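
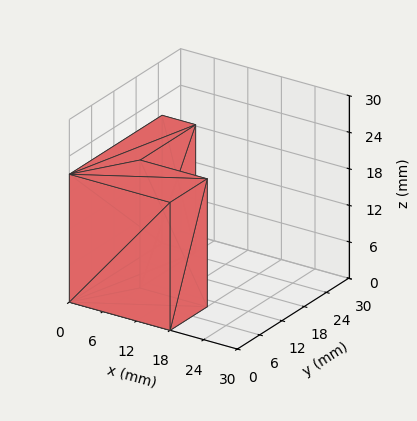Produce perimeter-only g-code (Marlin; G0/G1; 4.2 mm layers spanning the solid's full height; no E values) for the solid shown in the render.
Reading the render: the shape is an L-shaped prism: outer 18 × 25 mm, arm thicknesses ≈ 10 mm (horizontal) and 6 mm (vertical), extruded 21 mm in z (dimensions read to the nearest mm from the axis ticks). For the g-code, the solid's height is divided into equal slices at the stated Δz and each level perimeter traced with G1 moves after a G0 lift.

; perimeter-only toolpath
G21 ; units = mm
G90 ; absolute positioning
G28 ; home
; layer 1
G0 Z4.2
G0 X0.0 Y0.0
G1 X18.0 Y0.0
G1 X18.0 Y10.0
G1 X6.0 Y10.0
G1 X6.0 Y25.0
G1 X0.0 Y25.0
G1 X0.0 Y0.0
; layer 2
G0 Z8.4
G0 X0.0 Y0.0
G1 X18.0 Y0.0
G1 X18.0 Y10.0
G1 X6.0 Y10.0
G1 X6.0 Y25.0
G1 X0.0 Y25.0
G1 X0.0 Y0.0
; layer 3
G0 Z12.6
G0 X0.0 Y0.0
G1 X18.0 Y0.0
G1 X18.0 Y10.0
G1 X6.0 Y10.0
G1 X6.0 Y25.0
G1 X0.0 Y25.0
G1 X0.0 Y0.0
; layer 4
G0 Z16.8
G0 X0.0 Y0.0
G1 X18.0 Y0.0
G1 X18.0 Y10.0
G1 X6.0 Y10.0
G1 X6.0 Y25.0
G1 X0.0 Y25.0
G1 X0.0 Y0.0
; layer 5
G0 Z21.0
G0 X0.0 Y0.0
G1 X18.0 Y0.0
G1 X18.0 Y10.0
G1 X6.0 Y10.0
G1 X6.0 Y25.0
G1 X0.0 Y25.0
G1 X0.0 Y0.0
M2 ; end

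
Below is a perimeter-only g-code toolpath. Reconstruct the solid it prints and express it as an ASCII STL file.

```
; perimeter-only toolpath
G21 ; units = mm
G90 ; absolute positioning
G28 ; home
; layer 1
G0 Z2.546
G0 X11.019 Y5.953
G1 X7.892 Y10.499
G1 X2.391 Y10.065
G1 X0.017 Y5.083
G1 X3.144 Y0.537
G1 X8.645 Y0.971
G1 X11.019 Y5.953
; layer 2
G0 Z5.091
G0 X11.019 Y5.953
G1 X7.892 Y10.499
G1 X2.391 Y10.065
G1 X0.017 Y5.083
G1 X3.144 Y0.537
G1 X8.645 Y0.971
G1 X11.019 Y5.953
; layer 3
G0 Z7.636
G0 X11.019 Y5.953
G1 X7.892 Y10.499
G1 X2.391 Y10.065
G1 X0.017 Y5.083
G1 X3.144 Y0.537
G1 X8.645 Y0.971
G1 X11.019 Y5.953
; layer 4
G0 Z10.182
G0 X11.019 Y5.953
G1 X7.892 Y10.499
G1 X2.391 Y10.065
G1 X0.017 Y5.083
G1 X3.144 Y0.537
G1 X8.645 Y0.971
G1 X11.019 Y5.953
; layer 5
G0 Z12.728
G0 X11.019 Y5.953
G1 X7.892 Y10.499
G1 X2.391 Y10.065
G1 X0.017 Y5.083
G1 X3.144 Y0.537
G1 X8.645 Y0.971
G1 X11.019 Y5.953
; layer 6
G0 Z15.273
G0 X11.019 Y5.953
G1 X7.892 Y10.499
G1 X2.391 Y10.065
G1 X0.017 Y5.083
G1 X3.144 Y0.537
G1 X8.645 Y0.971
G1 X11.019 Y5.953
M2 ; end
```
solid part
  facet normal 0.0000 0.0000 -1.0000
    outer loop
      vertex 2.391 10.065 0.000
      vertex 7.892 10.499 0.000
      vertex 11.019 5.953 0.000
    endloop
  endfacet
  facet normal 0.0000 0.0000 -1.0000
    outer loop
      vertex 0.017 5.083 0.000
      vertex 2.391 10.065 0.000
      vertex 11.019 5.953 0.000
    endloop
  endfacet
  facet normal 0.0000 0.0000 -1.0000
    outer loop
      vertex 3.144 0.537 0.000
      vertex 0.017 5.083 0.000
      vertex 11.019 5.953 0.000
    endloop
  endfacet
  facet normal 0.0000 0.0000 -1.0000
    outer loop
      vertex 8.645 0.971 0.000
      vertex 3.144 0.537 0.000
      vertex 11.019 5.953 0.000
    endloop
  endfacet
  facet normal 0.0000 0.0000 1.0000
    outer loop
      vertex 11.019 5.953 15.273
      vertex 7.892 10.499 15.273
      vertex 2.391 10.065 15.273
    endloop
  endfacet
  facet normal 0.0000 0.0000 1.0000
    outer loop
      vertex 11.019 5.953 15.273
      vertex 2.391 10.065 15.273
      vertex 0.017 5.083 15.273
    endloop
  endfacet
  facet normal 0.0000 0.0000 1.0000
    outer loop
      vertex 11.019 5.953 15.273
      vertex 0.017 5.083 15.273
      vertex 3.144 0.537 15.273
    endloop
  endfacet
  facet normal 0.0000 0.0000 1.0000
    outer loop
      vertex 11.019 5.953 15.273
      vertex 3.144 0.537 15.273
      vertex 8.645 0.971 15.273
    endloop
  endfacet
  facet normal 0.8239 0.5667 0.0000
    outer loop
      vertex 11.019 5.953 0.000
      vertex 7.892 10.499 0.000
      vertex 7.892 10.499 15.273
    endloop
  endfacet
  facet normal 0.8239 0.5667 0.0000
    outer loop
      vertex 11.019 5.953 0.000
      vertex 7.892 10.499 15.273
      vertex 11.019 5.953 15.273
    endloop
  endfacet
  facet normal -0.0787 0.9969 0.0000
    outer loop
      vertex 7.892 10.499 0.000
      vertex 2.391 10.065 0.000
      vertex 2.391 10.065 15.273
    endloop
  endfacet
  facet normal -0.0787 0.9969 0.0000
    outer loop
      vertex 7.892 10.499 0.000
      vertex 2.391 10.065 15.273
      vertex 7.892 10.499 15.273
    endloop
  endfacet
  facet normal -0.9027 0.4302 0.0000
    outer loop
      vertex 2.391 10.065 0.000
      vertex 0.017 5.083 0.000
      vertex 0.017 5.083 15.273
    endloop
  endfacet
  facet normal -0.9027 0.4302 0.0000
    outer loop
      vertex 2.391 10.065 0.000
      vertex 0.017 5.083 15.273
      vertex 2.391 10.065 15.273
    endloop
  endfacet
  facet normal -0.8239 -0.5667 0.0000
    outer loop
      vertex 0.017 5.083 0.000
      vertex 3.144 0.537 0.000
      vertex 3.144 0.537 15.273
    endloop
  endfacet
  facet normal -0.8239 -0.5667 0.0000
    outer loop
      vertex 0.017 5.083 0.000
      vertex 3.144 0.537 15.273
      vertex 0.017 5.083 15.273
    endloop
  endfacet
  facet normal 0.0787 -0.9969 0.0000
    outer loop
      vertex 3.144 0.537 0.000
      vertex 8.645 0.971 0.000
      vertex 8.645 0.971 15.273
    endloop
  endfacet
  facet normal 0.0787 -0.9969 0.0000
    outer loop
      vertex 3.144 0.537 0.000
      vertex 8.645 0.971 15.273
      vertex 3.144 0.537 15.273
    endloop
  endfacet
  facet normal 0.9027 -0.4302 0.0000
    outer loop
      vertex 8.645 0.971 0.000
      vertex 11.019 5.953 0.000
      vertex 11.019 5.953 15.273
    endloop
  endfacet
  facet normal 0.9027 -0.4302 0.0000
    outer loop
      vertex 8.645 0.971 0.000
      vertex 11.019 5.953 15.273
      vertex 8.645 0.971 15.273
    endloop
  endfacet
endsolid part

The G0 Z moves step by Δz≈2.546 mm. Every layer's G1 loop is the same polygon, so the solid is a straight extrusion of it from z=0 to z≈15.3. Closing with flat bottom and top caps and triangulating gives 20 facets — a regular 6-sided prism (a cylinder approximated with 6 flat sides), circumscribed radius ≈ 5.52 mm, height ≈ 15.3 mm.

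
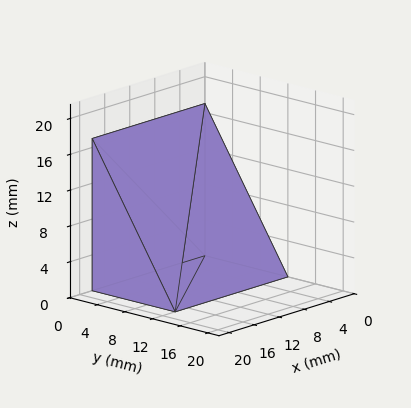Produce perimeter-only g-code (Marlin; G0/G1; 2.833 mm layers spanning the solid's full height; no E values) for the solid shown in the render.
Reading the render: the shape is a wedge (ramp): 18 × 12 mm base, rising to 17 mm along the y=0 edge and sloping linearly to z=0 at y=12 (dimensions read to the nearest mm from the axis ticks). For the g-code, the solid's height is divided into equal slices at the stated Δz and each level perimeter traced with G1 moves after a G0 lift.

; perimeter-only toolpath
G21 ; units = mm
G90 ; absolute positioning
G28 ; home
; layer 1
G0 Z2.833
G0 X0.000 Y0.000
G1 X18.000 Y0.000
G1 X18.000 Y10.000
G1 X0.000 Y10.000
G1 X0.000 Y0.000
; layer 2
G0 Z5.667
G0 X0.000 Y0.000
G1 X18.000 Y0.000
G1 X18.000 Y8.000
G1 X0.000 Y8.000
G1 X0.000 Y0.000
; layer 3
G0 Z8.500
G0 X0.000 Y0.000
G1 X18.000 Y0.000
G1 X18.000 Y6.000
G1 X0.000 Y6.000
G1 X0.000 Y0.000
; layer 4
G0 Z11.333
G0 X0.000 Y0.000
G1 X18.000 Y0.000
G1 X18.000 Y4.000
G1 X0.000 Y4.000
G1 X0.000 Y0.000
; layer 5
G0 Z14.167
G0 X0.000 Y0.000
G1 X18.000 Y0.000
G1 X18.000 Y2.000
G1 X0.000 Y2.000
G1 X0.000 Y0.000
M2 ; end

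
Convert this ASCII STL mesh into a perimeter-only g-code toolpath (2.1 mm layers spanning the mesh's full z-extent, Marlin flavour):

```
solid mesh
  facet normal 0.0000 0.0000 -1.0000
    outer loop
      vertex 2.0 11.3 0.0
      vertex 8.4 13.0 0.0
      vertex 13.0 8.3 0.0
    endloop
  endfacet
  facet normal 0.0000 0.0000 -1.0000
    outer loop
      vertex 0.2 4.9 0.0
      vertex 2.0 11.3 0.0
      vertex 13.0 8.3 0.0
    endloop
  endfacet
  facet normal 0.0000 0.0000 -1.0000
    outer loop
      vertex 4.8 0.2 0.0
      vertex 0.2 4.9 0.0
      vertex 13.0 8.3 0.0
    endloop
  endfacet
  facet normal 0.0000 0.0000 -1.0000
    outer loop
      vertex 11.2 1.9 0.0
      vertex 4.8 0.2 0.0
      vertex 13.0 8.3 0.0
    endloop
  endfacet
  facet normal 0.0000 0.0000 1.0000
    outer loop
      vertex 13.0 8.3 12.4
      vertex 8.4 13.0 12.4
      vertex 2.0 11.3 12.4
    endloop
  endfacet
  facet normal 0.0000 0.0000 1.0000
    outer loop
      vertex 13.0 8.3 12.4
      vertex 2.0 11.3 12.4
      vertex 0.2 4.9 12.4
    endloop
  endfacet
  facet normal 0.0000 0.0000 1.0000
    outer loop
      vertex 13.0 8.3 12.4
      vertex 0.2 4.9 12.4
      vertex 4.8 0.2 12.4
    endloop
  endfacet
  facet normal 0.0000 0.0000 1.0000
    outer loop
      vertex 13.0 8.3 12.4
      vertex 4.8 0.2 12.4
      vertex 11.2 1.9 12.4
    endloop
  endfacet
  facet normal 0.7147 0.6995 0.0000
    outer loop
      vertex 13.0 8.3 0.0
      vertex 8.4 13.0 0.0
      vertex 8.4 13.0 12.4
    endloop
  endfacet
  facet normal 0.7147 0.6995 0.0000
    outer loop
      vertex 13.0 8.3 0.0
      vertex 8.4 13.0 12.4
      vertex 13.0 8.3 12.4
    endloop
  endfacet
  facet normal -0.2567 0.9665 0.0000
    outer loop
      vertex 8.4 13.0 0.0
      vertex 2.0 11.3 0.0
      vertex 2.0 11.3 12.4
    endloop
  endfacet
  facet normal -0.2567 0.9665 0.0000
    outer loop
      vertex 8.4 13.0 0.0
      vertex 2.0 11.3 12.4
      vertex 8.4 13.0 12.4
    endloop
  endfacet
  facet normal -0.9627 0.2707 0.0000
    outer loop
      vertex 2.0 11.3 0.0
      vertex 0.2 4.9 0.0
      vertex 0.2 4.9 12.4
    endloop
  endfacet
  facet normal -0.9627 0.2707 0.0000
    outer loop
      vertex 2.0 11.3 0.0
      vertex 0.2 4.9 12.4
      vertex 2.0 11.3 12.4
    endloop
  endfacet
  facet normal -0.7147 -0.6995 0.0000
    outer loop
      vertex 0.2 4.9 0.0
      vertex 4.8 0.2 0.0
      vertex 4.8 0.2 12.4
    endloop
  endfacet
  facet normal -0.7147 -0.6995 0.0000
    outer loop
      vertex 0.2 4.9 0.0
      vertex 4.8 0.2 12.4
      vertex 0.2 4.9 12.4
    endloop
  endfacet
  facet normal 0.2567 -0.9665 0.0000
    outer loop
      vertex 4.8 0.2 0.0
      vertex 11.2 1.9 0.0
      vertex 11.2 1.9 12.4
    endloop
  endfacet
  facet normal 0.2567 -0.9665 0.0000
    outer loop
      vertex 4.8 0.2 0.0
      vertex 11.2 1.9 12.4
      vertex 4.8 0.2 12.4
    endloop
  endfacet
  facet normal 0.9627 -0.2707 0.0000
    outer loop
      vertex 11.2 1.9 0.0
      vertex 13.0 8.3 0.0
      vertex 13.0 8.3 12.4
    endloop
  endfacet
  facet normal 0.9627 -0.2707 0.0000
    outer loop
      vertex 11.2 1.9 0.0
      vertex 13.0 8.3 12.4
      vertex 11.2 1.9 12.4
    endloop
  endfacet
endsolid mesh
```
; perimeter-only toolpath
G21 ; units = mm
G90 ; absolute positioning
G28 ; home
; layer 1
G0 Z2.1
G0 X13.0 Y8.3
G1 X8.4 Y13.0
G1 X2.0 Y11.3
G1 X0.2 Y4.9
G1 X4.8 Y0.2
G1 X11.2 Y1.9
G1 X13.0 Y8.3
; layer 2
G0 Z4.1
G0 X13.0 Y8.3
G1 X8.4 Y13.0
G1 X2.0 Y11.3
G1 X0.2 Y4.9
G1 X4.8 Y0.2
G1 X11.2 Y1.9
G1 X13.0 Y8.3
; layer 3
G0 Z6.2
G0 X13.0 Y8.3
G1 X8.4 Y13.0
G1 X2.0 Y11.3
G1 X0.2 Y4.9
G1 X4.8 Y0.2
G1 X11.2 Y1.9
G1 X13.0 Y8.3
; layer 4
G0 Z8.3
G0 X13.0 Y8.3
G1 X8.4 Y13.0
G1 X2.0 Y11.3
G1 X0.2 Y4.9
G1 X4.8 Y0.2
G1 X11.2 Y1.9
G1 X13.0 Y8.3
; layer 5
G0 Z10.3
G0 X13.0 Y8.3
G1 X8.4 Y13.0
G1 X2.0 Y11.3
G1 X0.2 Y4.9
G1 X4.8 Y0.2
G1 X11.2 Y1.9
G1 X13.0 Y8.3
; layer 6
G0 Z12.4
G0 X13.0 Y8.3
G1 X8.4 Y13.0
G1 X2.0 Y11.3
G1 X0.2 Y4.9
G1 X4.8 Y0.2
G1 X11.2 Y1.9
G1 X13.0 Y8.3
M2 ; end

The solid is a regular 6-sided prism (a cylinder approximated with 6 flat sides), circumscribed radius ≈ 6.6 mm, height ≈ 12.4 mm. Slicing at Δz = 2.1 mm — 6 equal slices spanning the solid's height, so layer i sits at z = i·h/6 — gives 6 non-empty perimeters. Each is a 6-segment closed polygon; G0 lifts to the layer z and rapids to the start vertex, then G1 traces the edges.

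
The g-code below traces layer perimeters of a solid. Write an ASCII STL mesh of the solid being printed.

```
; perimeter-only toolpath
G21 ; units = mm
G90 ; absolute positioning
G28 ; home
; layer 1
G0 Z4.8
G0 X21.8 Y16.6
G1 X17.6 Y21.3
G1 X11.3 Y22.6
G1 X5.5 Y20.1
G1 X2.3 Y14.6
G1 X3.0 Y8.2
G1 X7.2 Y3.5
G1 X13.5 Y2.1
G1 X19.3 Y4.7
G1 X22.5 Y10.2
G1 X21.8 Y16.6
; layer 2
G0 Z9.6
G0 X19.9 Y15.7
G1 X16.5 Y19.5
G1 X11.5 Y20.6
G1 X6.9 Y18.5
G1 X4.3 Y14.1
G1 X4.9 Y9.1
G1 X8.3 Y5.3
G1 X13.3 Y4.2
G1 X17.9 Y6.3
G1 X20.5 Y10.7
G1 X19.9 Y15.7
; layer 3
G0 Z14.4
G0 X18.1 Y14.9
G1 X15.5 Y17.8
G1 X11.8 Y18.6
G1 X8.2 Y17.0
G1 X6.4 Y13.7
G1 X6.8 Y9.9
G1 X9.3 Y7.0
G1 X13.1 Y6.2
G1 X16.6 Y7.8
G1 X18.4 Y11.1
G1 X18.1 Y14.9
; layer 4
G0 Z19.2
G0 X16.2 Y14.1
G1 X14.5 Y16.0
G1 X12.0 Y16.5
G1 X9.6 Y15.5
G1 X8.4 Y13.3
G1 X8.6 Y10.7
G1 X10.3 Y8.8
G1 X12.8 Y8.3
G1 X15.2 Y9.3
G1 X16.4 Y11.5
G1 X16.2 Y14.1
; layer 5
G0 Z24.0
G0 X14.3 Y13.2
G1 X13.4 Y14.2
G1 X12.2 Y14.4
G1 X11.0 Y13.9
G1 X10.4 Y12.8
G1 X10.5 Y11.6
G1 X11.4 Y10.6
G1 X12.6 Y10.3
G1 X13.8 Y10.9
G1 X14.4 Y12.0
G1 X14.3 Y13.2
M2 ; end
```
solid part
  facet normal 0.0000 0.0000 -1.0000
    outer loop
      vertex 11.1 24.7 0.0
      vertex 18.6 23.1 0.0
      vertex 23.7 17.4 0.0
    endloop
  endfacet
  facet normal 0.0000 0.0000 -1.0000
    outer loop
      vertex 4.1 21.6 0.0
      vertex 11.1 24.7 0.0
      vertex 23.7 17.4 0.0
    endloop
  endfacet
  facet normal 0.0000 0.0000 -1.0000
    outer loop
      vertex 0.3 15.0 0.0
      vertex 4.1 21.6 0.0
      vertex 23.7 17.4 0.0
    endloop
  endfacet
  facet normal 0.0000 0.0000 -1.0000
    outer loop
      vertex 1.1 7.4 0.0
      vertex 0.3 15.0 0.0
      vertex 23.7 17.4 0.0
    endloop
  endfacet
  facet normal 0.0000 0.0000 -1.0000
    outer loop
      vertex 6.2 1.7 0.0
      vertex 1.1 7.4 0.0
      vertex 23.7 17.4 0.0
    endloop
  endfacet
  facet normal 0.0000 0.0000 -1.0000
    outer loop
      vertex 13.7 0.1 0.0
      vertex 6.2 1.7 0.0
      vertex 23.7 17.4 0.0
    endloop
  endfacet
  facet normal 0.0000 0.0000 -1.0000
    outer loop
      vertex 20.7 3.2 0.0
      vertex 13.7 0.1 0.0
      vertex 23.7 17.4 0.0
    endloop
  endfacet
  facet normal 0.0000 0.0000 -1.0000
    outer loop
      vertex 24.5 9.8 0.0
      vertex 20.7 3.2 0.0
      vertex 23.7 17.4 0.0
    endloop
  endfacet
  facet normal 0.6900 0.6173 0.3779
    outer loop
      vertex 23.7 17.4 0.0
      vertex 18.6 23.1 0.0
      vertex 12.4 12.4 28.8
    endloop
  endfacet
  facet normal 0.1932 0.9054 0.3780
    outer loop
      vertex 18.6 23.1 0.0
      vertex 11.1 24.7 0.0
      vertex 12.4 12.4 28.8
    endloop
  endfacet
  facet normal -0.3748 0.8464 0.3784
    outer loop
      vertex 11.1 24.7 0.0
      vertex 4.1 21.6 0.0
      vertex 12.4 12.4 28.8
    endloop
  endfacet
  facet normal -0.8021 0.4618 0.3787
    outer loop
      vertex 4.1 21.6 0.0
      vertex 0.3 15.0 0.0
      vertex 12.4 12.4 28.8
    endloop
  endfacet
  facet normal -0.9207 -0.0969 0.3781
    outer loop
      vertex 0.3 15.0 0.0
      vertex 1.1 7.4 0.0
      vertex 12.4 12.4 28.8
    endloop
  endfacet
  facet normal -0.6900 -0.6173 0.3779
    outer loop
      vertex 1.1 7.4 0.0
      vertex 6.2 1.7 0.0
      vertex 12.4 12.4 28.8
    endloop
  endfacet
  facet normal -0.1932 -0.9054 0.3780
    outer loop
      vertex 6.2 1.7 0.0
      vertex 13.7 0.1 0.0
      vertex 12.4 12.4 28.8
    endloop
  endfacet
  facet normal 0.3748 -0.8464 0.3784
    outer loop
      vertex 13.7 0.1 0.0
      vertex 20.7 3.2 0.0
      vertex 12.4 12.4 28.8
    endloop
  endfacet
  facet normal 0.8021 -0.4618 0.3787
    outer loop
      vertex 20.7 3.2 0.0
      vertex 24.5 9.8 0.0
      vertex 12.4 12.4 28.8
    endloop
  endfacet
  facet normal 0.9207 0.0969 0.3781
    outer loop
      vertex 24.5 9.8 0.0
      vertex 23.7 17.4 0.0
      vertex 12.4 12.4 28.8
    endloop
  endfacet
endsolid part

The G0 Z moves step by Δz≈4.8 mm. The G1 loops shrink linearly with z, so the solid tapers from its base footprint up to z≈28.8. Closing with a flat bottom cap and the tapered top and triangulating gives 18 facets — a regular 10-sided pyramid, base circumscribed radius ≈ 12.4 mm, apex at z ≈ 28.8 mm.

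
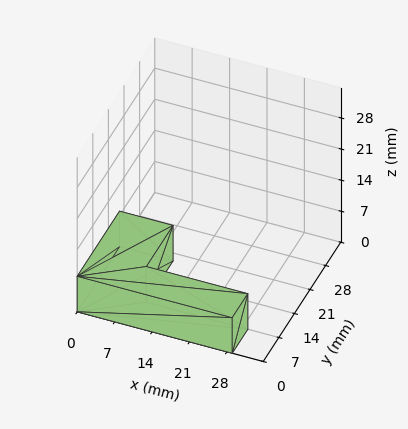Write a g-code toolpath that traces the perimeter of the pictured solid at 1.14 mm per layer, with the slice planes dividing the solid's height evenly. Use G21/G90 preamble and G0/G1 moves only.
Reading the render: the shape is an L-shaped prism: outer 29 × 19 mm, arm thicknesses ≈ 7 mm (horizontal) and 10 mm (vertical), extruded 8 mm in z (dimensions read to the nearest mm from the axis ticks). For the g-code, the solid's height is divided into equal slices at the stated Δz and each level perimeter traced with G1 moves after a G0 lift.

; perimeter-only toolpath
G21 ; units = mm
G90 ; absolute positioning
G28 ; home
; layer 1
G0 Z1.14
G0 X0.00 Y0.00
G1 X29.00 Y0.00
G1 X29.00 Y7.00
G1 X10.00 Y7.00
G1 X10.00 Y19.00
G1 X0.00 Y19.00
G1 X0.00 Y0.00
; layer 2
G0 Z2.29
G0 X0.00 Y0.00
G1 X29.00 Y0.00
G1 X29.00 Y7.00
G1 X10.00 Y7.00
G1 X10.00 Y19.00
G1 X0.00 Y19.00
G1 X0.00 Y0.00
; layer 3
G0 Z3.43
G0 X0.00 Y0.00
G1 X29.00 Y0.00
G1 X29.00 Y7.00
G1 X10.00 Y7.00
G1 X10.00 Y19.00
G1 X0.00 Y19.00
G1 X0.00 Y0.00
; layer 4
G0 Z4.57
G0 X0.00 Y0.00
G1 X29.00 Y0.00
G1 X29.00 Y7.00
G1 X10.00 Y7.00
G1 X10.00 Y19.00
G1 X0.00 Y19.00
G1 X0.00 Y0.00
; layer 5
G0 Z5.71
G0 X0.00 Y0.00
G1 X29.00 Y0.00
G1 X29.00 Y7.00
G1 X10.00 Y7.00
G1 X10.00 Y19.00
G1 X0.00 Y19.00
G1 X0.00 Y0.00
; layer 6
G0 Z6.86
G0 X0.00 Y0.00
G1 X29.00 Y0.00
G1 X29.00 Y7.00
G1 X10.00 Y7.00
G1 X10.00 Y19.00
G1 X0.00 Y19.00
G1 X0.00 Y0.00
; layer 7
G0 Z8.00
G0 X0.00 Y0.00
G1 X29.00 Y0.00
G1 X29.00 Y7.00
G1 X10.00 Y7.00
G1 X10.00 Y19.00
G1 X0.00 Y19.00
G1 X0.00 Y0.00
M2 ; end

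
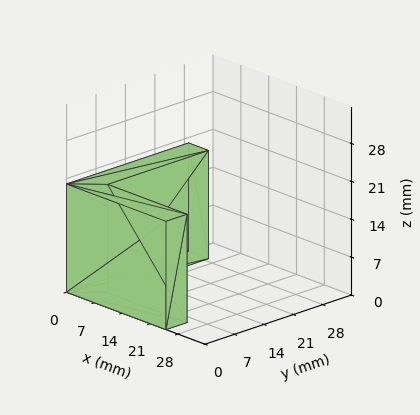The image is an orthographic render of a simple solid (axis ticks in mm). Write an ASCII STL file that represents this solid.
Reading the render: the shape is an L-shaped prism: outer 25 × 29 mm, arm thicknesses ≈ 5 mm (horizontal) and 5 mm (vertical), extruded 20 mm in z (dimensions read to the nearest mm from the axis ticks). For the STL, each face is triangulated and given an outward normal.

solid part
  facet normal 0.0000 0.0000 -1.0000
    outer loop
      vertex 25.00 5.00 0.00
      vertex 25.00 0.00 0.00
      vertex 0.00 0.00 0.00
    endloop
  endfacet
  facet normal 0.0000 0.0000 -1.0000
    outer loop
      vertex 5.00 5.00 0.00
      vertex 25.00 5.00 0.00
      vertex 0.00 0.00 0.00
    endloop
  endfacet
  facet normal 0.0000 0.0000 -1.0000
    outer loop
      vertex 5.00 29.00 0.00
      vertex 5.00 5.00 0.00
      vertex 0.00 0.00 0.00
    endloop
  endfacet
  facet normal 0.0000 0.0000 -1.0000
    outer loop
      vertex 0.00 29.00 0.00
      vertex 5.00 29.00 0.00
      vertex 0.00 0.00 0.00
    endloop
  endfacet
  facet normal 0.0000 0.0000 1.0000
    outer loop
      vertex 0.00 0.00 20.00
      vertex 25.00 0.00 20.00
      vertex 25.00 5.00 20.00
    endloop
  endfacet
  facet normal 0.0000 0.0000 1.0000
    outer loop
      vertex 0.00 0.00 20.00
      vertex 25.00 5.00 20.00
      vertex 5.00 5.00 20.00
    endloop
  endfacet
  facet normal 0.0000 0.0000 1.0000
    outer loop
      vertex 0.00 0.00 20.00
      vertex 5.00 5.00 20.00
      vertex 5.00 29.00 20.00
    endloop
  endfacet
  facet normal 0.0000 0.0000 1.0000
    outer loop
      vertex 0.00 0.00 20.00
      vertex 5.00 29.00 20.00
      vertex 0.00 29.00 20.00
    endloop
  endfacet
  facet normal 0.0000 -1.0000 0.0000
    outer loop
      vertex 0.00 0.00 0.00
      vertex 25.00 0.00 0.00
      vertex 25.00 0.00 20.00
    endloop
  endfacet
  facet normal 0.0000 -1.0000 0.0000
    outer loop
      vertex 0.00 0.00 0.00
      vertex 25.00 0.00 20.00
      vertex 0.00 0.00 20.00
    endloop
  endfacet
  facet normal 1.0000 0.0000 0.0000
    outer loop
      vertex 25.00 0.00 0.00
      vertex 25.00 5.00 0.00
      vertex 25.00 5.00 20.00
    endloop
  endfacet
  facet normal 1.0000 0.0000 0.0000
    outer loop
      vertex 25.00 0.00 0.00
      vertex 25.00 5.00 20.00
      vertex 25.00 0.00 20.00
    endloop
  endfacet
  facet normal 0.0000 1.0000 0.0000
    outer loop
      vertex 25.00 5.00 0.00
      vertex 5.00 5.00 0.00
      vertex 5.00 5.00 20.00
    endloop
  endfacet
  facet normal 0.0000 1.0000 0.0000
    outer loop
      vertex 25.00 5.00 0.00
      vertex 5.00 5.00 20.00
      vertex 25.00 5.00 20.00
    endloop
  endfacet
  facet normal 1.0000 0.0000 0.0000
    outer loop
      vertex 5.00 5.00 0.00
      vertex 5.00 29.00 0.00
      vertex 5.00 29.00 20.00
    endloop
  endfacet
  facet normal 1.0000 0.0000 0.0000
    outer loop
      vertex 5.00 5.00 0.00
      vertex 5.00 29.00 20.00
      vertex 5.00 5.00 20.00
    endloop
  endfacet
  facet normal 0.0000 1.0000 0.0000
    outer loop
      vertex 5.00 29.00 0.00
      vertex 0.00 29.00 0.00
      vertex 0.00 29.00 20.00
    endloop
  endfacet
  facet normal 0.0000 1.0000 0.0000
    outer loop
      vertex 5.00 29.00 0.00
      vertex 0.00 29.00 20.00
      vertex 5.00 29.00 20.00
    endloop
  endfacet
  facet normal -1.0000 0.0000 0.0000
    outer loop
      vertex 0.00 29.00 0.00
      vertex 0.00 0.00 0.00
      vertex 0.00 0.00 20.00
    endloop
  endfacet
  facet normal -1.0000 0.0000 0.0000
    outer loop
      vertex 0.00 29.00 0.00
      vertex 0.00 0.00 20.00
      vertex 0.00 29.00 20.00
    endloop
  endfacet
endsolid part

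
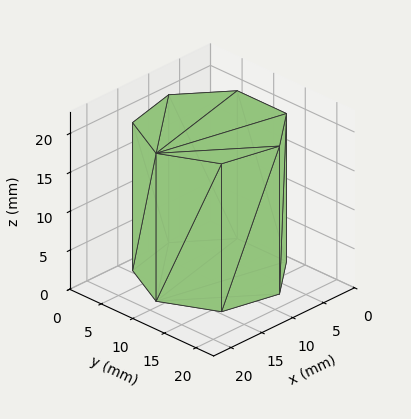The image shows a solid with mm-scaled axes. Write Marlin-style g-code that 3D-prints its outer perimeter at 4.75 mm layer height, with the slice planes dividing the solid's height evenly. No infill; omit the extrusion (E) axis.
Reading the render: the shape is a regular 7-sided prism (a cylinder approximated with 7 flat sides), circumscribed radius ≈ 9 mm, height ≈ 19 mm (dimensions read to the nearest mm from the axis ticks). For the g-code, the solid's height is divided into equal slices at the stated Δz and each level perimeter traced with G1 moves after a G0 lift.

; perimeter-only toolpath
G21 ; units = mm
G90 ; absolute positioning
G28 ; home
; layer 1
G0 Z4.75
G0 X18.00 Y9.00
G1 X14.61 Y16.04
G1 X7.00 Y17.77
G1 X0.89 Y12.90
G1 X0.89 Y5.10
G1 X7.00 Y0.23
G1 X14.61 Y1.96
G1 X18.00 Y9.00
; layer 2
G0 Z9.50
G0 X18.00 Y9.00
G1 X14.61 Y16.04
G1 X7.00 Y17.77
G1 X0.89 Y12.90
G1 X0.89 Y5.10
G1 X7.00 Y0.23
G1 X14.61 Y1.96
G1 X18.00 Y9.00
; layer 3
G0 Z14.25
G0 X18.00 Y9.00
G1 X14.61 Y16.04
G1 X7.00 Y17.77
G1 X0.89 Y12.90
G1 X0.89 Y5.10
G1 X7.00 Y0.23
G1 X14.61 Y1.96
G1 X18.00 Y9.00
; layer 4
G0 Z19.00
G0 X18.00 Y9.00
G1 X14.61 Y16.04
G1 X7.00 Y17.77
G1 X0.89 Y12.90
G1 X0.89 Y5.10
G1 X7.00 Y0.23
G1 X14.61 Y1.96
G1 X18.00 Y9.00
M2 ; end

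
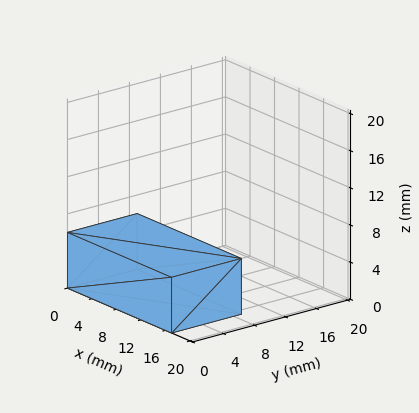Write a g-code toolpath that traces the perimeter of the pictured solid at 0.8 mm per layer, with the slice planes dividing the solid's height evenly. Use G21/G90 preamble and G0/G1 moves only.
Reading the render: the shape is a rectangular box, roughly 17 × 9 mm footprint and 6 mm tall (dimensions read to the nearest mm from the axis ticks). For the g-code, the solid's height is divided into equal slices at the stated Δz and each level perimeter traced with G1 moves after a G0 lift.

; perimeter-only toolpath
G21 ; units = mm
G90 ; absolute positioning
G28 ; home
; layer 1
G0 Z0.8
G0 X0.0 Y0.0
G1 X17.0 Y0.0
G1 X17.0 Y9.0
G1 X0.0 Y9.0
G1 X0.0 Y0.0
; layer 2
G0 Z1.5
G0 X0.0 Y0.0
G1 X17.0 Y0.0
G1 X17.0 Y9.0
G1 X0.0 Y9.0
G1 X0.0 Y0.0
; layer 3
G0 Z2.2
G0 X0.0 Y0.0
G1 X17.0 Y0.0
G1 X17.0 Y9.0
G1 X0.0 Y9.0
G1 X0.0 Y0.0
; layer 4
G0 Z3.0
G0 X0.0 Y0.0
G1 X17.0 Y0.0
G1 X17.0 Y9.0
G1 X0.0 Y9.0
G1 X0.0 Y0.0
; layer 5
G0 Z3.8
G0 X0.0 Y0.0
G1 X17.0 Y0.0
G1 X17.0 Y9.0
G1 X0.0 Y9.0
G1 X0.0 Y0.0
; layer 6
G0 Z4.5
G0 X0.0 Y0.0
G1 X17.0 Y0.0
G1 X17.0 Y9.0
G1 X0.0 Y9.0
G1 X0.0 Y0.0
; layer 7
G0 Z5.2
G0 X0.0 Y0.0
G1 X17.0 Y0.0
G1 X17.0 Y9.0
G1 X0.0 Y9.0
G1 X0.0 Y0.0
; layer 8
G0 Z6.0
G0 X0.0 Y0.0
G1 X17.0 Y0.0
G1 X17.0 Y9.0
G1 X0.0 Y9.0
G1 X0.0 Y0.0
M2 ; end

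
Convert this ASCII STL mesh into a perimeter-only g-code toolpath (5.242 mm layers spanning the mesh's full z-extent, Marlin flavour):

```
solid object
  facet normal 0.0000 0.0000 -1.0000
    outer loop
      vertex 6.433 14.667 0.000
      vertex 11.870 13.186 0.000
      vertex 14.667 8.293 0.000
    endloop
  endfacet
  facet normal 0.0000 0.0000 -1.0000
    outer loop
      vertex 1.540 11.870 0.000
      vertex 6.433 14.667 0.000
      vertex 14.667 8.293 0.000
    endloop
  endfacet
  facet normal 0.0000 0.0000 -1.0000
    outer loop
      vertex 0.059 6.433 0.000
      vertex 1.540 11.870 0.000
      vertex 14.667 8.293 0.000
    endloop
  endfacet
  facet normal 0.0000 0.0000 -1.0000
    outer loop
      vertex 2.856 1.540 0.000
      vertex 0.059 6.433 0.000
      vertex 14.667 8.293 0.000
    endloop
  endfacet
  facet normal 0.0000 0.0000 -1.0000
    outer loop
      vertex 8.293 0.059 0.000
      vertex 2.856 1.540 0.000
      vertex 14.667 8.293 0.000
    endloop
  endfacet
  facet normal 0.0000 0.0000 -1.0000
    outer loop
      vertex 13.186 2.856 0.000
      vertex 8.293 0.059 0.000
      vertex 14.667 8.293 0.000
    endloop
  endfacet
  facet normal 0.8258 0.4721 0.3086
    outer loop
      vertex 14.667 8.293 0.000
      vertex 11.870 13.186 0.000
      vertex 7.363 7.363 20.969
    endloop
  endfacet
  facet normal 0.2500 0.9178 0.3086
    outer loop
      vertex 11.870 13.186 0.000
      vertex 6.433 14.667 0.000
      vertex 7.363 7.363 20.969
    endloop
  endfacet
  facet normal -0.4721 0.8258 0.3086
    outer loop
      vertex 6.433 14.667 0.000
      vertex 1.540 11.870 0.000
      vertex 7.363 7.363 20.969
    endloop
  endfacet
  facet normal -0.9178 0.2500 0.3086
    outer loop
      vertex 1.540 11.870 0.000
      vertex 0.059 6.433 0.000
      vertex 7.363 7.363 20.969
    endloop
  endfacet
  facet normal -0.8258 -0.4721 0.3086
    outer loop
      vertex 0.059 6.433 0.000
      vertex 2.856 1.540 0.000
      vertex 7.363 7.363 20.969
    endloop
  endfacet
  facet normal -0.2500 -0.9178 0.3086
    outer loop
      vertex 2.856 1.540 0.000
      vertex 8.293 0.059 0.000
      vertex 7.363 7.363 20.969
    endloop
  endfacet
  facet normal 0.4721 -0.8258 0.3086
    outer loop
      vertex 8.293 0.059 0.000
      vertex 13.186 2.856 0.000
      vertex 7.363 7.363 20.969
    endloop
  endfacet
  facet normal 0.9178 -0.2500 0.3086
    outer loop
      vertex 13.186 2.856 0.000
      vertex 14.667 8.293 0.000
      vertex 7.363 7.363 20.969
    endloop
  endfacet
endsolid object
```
; perimeter-only toolpath
G21 ; units = mm
G90 ; absolute positioning
G28 ; home
; layer 1
G0 Z5.242
G0 X12.841 Y8.060
G1 X10.743 Y11.730
G1 X6.665 Y12.841
G1 X2.996 Y10.743
G1 X1.885 Y6.665
G1 X3.983 Y2.996
G1 X8.060 Y1.885
G1 X11.730 Y3.983
G1 X12.841 Y8.060
; layer 2
G0 Z10.485
G0 X11.015 Y7.828
G1 X9.617 Y10.274
G1 X6.898 Y11.015
G1 X4.452 Y9.617
G1 X3.711 Y6.898
G1 X5.110 Y4.452
G1 X7.828 Y3.711
G1 X10.274 Y5.110
G1 X11.015 Y7.828
; layer 3
G0 Z15.727
G0 X9.189 Y7.596
G1 X8.490 Y8.819
G1 X7.131 Y9.189
G1 X5.907 Y8.490
G1 X5.537 Y7.131
G1 X6.236 Y5.907
G1 X7.596 Y5.537
G1 X8.819 Y6.236
G1 X9.189 Y7.596
M2 ; end

The solid is a regular 8-sided pyramid, base circumscribed radius ≈ 7.36 mm, apex at z ≈ 21 mm. Slicing at Δz = 5.242 mm — 4 equal slices spanning the solid's height, so layer i sits at z = i·h/4 — gives 3 non-empty perimeters. Each is a 8-segment closed polygon; G0 lifts to the layer z and rapids to the start vertex, then G1 traces the edges. The cross-section shrinks linearly with z (the slice at the apex is degenerate and omitted).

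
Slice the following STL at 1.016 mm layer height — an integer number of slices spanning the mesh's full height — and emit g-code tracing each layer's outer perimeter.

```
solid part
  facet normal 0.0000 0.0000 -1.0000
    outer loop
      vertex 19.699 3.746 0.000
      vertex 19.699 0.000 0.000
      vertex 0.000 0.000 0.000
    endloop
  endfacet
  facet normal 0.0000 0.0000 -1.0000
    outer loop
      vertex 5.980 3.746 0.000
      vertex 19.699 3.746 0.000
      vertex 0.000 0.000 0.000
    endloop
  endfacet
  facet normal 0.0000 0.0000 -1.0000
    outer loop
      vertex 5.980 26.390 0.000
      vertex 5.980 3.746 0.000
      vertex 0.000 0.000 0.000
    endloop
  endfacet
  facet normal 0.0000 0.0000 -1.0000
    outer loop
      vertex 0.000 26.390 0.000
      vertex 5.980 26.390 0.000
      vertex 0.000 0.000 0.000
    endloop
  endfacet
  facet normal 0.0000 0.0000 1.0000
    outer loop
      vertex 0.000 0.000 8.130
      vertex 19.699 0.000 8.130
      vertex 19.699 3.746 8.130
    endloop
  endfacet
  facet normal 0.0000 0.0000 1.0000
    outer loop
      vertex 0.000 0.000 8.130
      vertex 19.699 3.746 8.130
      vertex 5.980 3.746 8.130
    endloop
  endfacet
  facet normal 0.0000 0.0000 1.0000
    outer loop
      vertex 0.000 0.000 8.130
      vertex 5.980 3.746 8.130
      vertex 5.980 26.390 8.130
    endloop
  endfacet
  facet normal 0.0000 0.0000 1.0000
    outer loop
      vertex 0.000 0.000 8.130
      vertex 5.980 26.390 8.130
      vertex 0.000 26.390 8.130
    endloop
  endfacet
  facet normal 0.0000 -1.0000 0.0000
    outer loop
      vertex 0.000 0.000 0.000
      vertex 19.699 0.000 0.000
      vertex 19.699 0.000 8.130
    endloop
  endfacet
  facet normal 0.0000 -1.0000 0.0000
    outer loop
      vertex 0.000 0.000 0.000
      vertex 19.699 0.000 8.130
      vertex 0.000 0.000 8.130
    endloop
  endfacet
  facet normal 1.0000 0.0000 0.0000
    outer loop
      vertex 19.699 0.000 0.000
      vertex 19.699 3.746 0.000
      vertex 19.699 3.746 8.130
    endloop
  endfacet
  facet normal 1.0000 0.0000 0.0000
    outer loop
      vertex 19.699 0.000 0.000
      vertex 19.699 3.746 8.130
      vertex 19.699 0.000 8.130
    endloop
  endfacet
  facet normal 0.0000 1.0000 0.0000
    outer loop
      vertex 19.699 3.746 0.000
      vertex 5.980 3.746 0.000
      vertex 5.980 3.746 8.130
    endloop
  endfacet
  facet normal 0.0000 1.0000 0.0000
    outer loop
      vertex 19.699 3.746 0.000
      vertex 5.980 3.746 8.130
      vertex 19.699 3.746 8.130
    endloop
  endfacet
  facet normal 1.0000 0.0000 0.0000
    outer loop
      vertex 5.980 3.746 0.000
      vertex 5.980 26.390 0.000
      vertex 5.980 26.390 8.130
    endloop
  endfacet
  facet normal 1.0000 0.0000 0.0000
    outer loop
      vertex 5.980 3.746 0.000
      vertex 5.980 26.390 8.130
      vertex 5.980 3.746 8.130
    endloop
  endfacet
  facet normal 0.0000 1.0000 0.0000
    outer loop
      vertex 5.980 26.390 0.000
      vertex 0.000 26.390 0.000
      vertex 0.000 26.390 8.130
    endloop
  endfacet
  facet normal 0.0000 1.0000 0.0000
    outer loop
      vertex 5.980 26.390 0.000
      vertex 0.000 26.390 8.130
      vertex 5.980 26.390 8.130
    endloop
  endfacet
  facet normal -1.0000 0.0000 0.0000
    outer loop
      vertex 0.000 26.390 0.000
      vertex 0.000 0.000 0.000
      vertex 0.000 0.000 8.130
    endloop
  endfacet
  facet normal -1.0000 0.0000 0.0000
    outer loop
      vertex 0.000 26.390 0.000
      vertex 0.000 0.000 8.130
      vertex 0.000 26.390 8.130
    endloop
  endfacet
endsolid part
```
; perimeter-only toolpath
G21 ; units = mm
G90 ; absolute positioning
G28 ; home
; layer 1
G0 Z1.016
G0 X0.000 Y0.000
G1 X19.699 Y0.000
G1 X19.699 Y3.746
G1 X5.980 Y3.746
G1 X5.980 Y26.390
G1 X0.000 Y26.390
G1 X0.000 Y0.000
; layer 2
G0 Z2.033
G0 X0.000 Y0.000
G1 X19.699 Y0.000
G1 X19.699 Y3.746
G1 X5.980 Y3.746
G1 X5.980 Y26.390
G1 X0.000 Y26.390
G1 X0.000 Y0.000
; layer 3
G0 Z3.049
G0 X0.000 Y0.000
G1 X19.699 Y0.000
G1 X19.699 Y3.746
G1 X5.980 Y3.746
G1 X5.980 Y26.390
G1 X0.000 Y26.390
G1 X0.000 Y0.000
; layer 4
G0 Z4.065
G0 X0.000 Y0.000
G1 X19.699 Y0.000
G1 X19.699 Y3.746
G1 X5.980 Y3.746
G1 X5.980 Y26.390
G1 X0.000 Y26.390
G1 X0.000 Y0.000
; layer 5
G0 Z5.081
G0 X0.000 Y0.000
G1 X19.699 Y0.000
G1 X19.699 Y3.746
G1 X5.980 Y3.746
G1 X5.980 Y26.390
G1 X0.000 Y26.390
G1 X0.000 Y0.000
; layer 6
G0 Z6.098
G0 X0.000 Y0.000
G1 X19.699 Y0.000
G1 X19.699 Y3.746
G1 X5.980 Y3.746
G1 X5.980 Y26.390
G1 X0.000 Y26.390
G1 X0.000 Y0.000
; layer 7
G0 Z7.114
G0 X0.000 Y0.000
G1 X19.699 Y0.000
G1 X19.699 Y3.746
G1 X5.980 Y3.746
G1 X5.980 Y26.390
G1 X0.000 Y26.390
G1 X0.000 Y0.000
; layer 8
G0 Z8.130
G0 X0.000 Y0.000
G1 X19.699 Y0.000
G1 X19.699 Y3.746
G1 X5.980 Y3.746
G1 X5.980 Y26.390
G1 X0.000 Y26.390
G1 X0.000 Y0.000
M2 ; end

The solid is an L-shaped prism: outer 19.7 × 26.4 mm, arm thicknesses ≈ 3.75 mm (horizontal) and 5.98 mm (vertical), extruded 8.13 mm in z. Slicing at Δz = 1.016 mm — 8 equal slices spanning the solid's height, so layer i sits at z = i·h/8 — gives 8 non-empty perimeters. Each is a 6-segment closed polygon; G0 lifts to the layer z and rapids to the start vertex, then G1 traces the edges.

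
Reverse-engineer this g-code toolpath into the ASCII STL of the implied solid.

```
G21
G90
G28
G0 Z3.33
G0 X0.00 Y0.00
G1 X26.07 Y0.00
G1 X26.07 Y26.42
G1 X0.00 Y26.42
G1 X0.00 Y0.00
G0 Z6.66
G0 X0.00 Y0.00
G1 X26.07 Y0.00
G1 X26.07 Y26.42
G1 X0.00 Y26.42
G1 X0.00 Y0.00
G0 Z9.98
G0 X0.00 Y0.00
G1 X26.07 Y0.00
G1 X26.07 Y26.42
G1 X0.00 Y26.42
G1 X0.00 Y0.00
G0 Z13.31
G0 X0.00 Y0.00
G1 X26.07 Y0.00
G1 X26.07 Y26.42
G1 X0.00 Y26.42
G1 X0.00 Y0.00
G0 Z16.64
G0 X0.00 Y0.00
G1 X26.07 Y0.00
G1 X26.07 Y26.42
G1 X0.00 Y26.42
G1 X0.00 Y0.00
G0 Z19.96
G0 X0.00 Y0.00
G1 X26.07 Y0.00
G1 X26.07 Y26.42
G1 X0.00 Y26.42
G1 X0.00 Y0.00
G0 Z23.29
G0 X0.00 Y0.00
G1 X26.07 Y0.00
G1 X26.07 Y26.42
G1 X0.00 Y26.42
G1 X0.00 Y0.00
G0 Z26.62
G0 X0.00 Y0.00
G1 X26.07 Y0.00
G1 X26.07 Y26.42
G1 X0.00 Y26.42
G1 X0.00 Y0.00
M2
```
solid part
  facet normal 0.0000 0.0000 -1.0000
    outer loop
      vertex 26.07 26.42 0.00
      vertex 26.07 0.00 0.00
      vertex 0.00 0.00 0.00
    endloop
  endfacet
  facet normal 0.0000 0.0000 -1.0000
    outer loop
      vertex 0.00 26.42 0.00
      vertex 26.07 26.42 0.00
      vertex 0.00 0.00 0.00
    endloop
  endfacet
  facet normal 0.0000 0.0000 1.0000
    outer loop
      vertex 0.00 0.00 26.62
      vertex 26.07 0.00 26.62
      vertex 26.07 26.42 26.62
    endloop
  endfacet
  facet normal 0.0000 0.0000 1.0000
    outer loop
      vertex 0.00 0.00 26.62
      vertex 26.07 26.42 26.62
      vertex 0.00 26.42 26.62
    endloop
  endfacet
  facet normal 0.0000 -1.0000 0.0000
    outer loop
      vertex 0.00 0.00 0.00
      vertex 26.07 0.00 0.00
      vertex 26.07 0.00 26.62
    endloop
  endfacet
  facet normal 0.0000 -1.0000 0.0000
    outer loop
      vertex 0.00 0.00 0.00
      vertex 26.07 0.00 26.62
      vertex 0.00 0.00 26.62
    endloop
  endfacet
  facet normal 0.0000 1.0000 0.0000
    outer loop
      vertex 26.07 26.42 26.62
      vertex 26.07 26.42 0.00
      vertex 0.00 26.42 0.00
    endloop
  endfacet
  facet normal 0.0000 1.0000 0.0000
    outer loop
      vertex 0.00 26.42 26.62
      vertex 26.07 26.42 26.62
      vertex 0.00 26.42 0.00
    endloop
  endfacet
  facet normal -1.0000 0.0000 0.0000
    outer loop
      vertex 0.00 26.42 26.62
      vertex 0.00 26.42 0.00
      vertex 0.00 0.00 0.00
    endloop
  endfacet
  facet normal -1.0000 0.0000 0.0000
    outer loop
      vertex 0.00 0.00 26.62
      vertex 0.00 26.42 26.62
      vertex 0.00 0.00 0.00
    endloop
  endfacet
  facet normal 1.0000 0.0000 0.0000
    outer loop
      vertex 26.07 0.00 0.00
      vertex 26.07 26.42 0.00
      vertex 26.07 26.42 26.62
    endloop
  endfacet
  facet normal 1.0000 0.0000 0.0000
    outer loop
      vertex 26.07 0.00 0.00
      vertex 26.07 26.42 26.62
      vertex 26.07 0.00 26.62
    endloop
  endfacet
endsolid part

The G0 Z moves step by Δz≈3.33 mm. Every layer's G1 loop is the same polygon, so the solid is a straight extrusion of it from z=0 to z≈26.6. Closing with flat bottom and top caps and triangulating gives 12 facets — a rectangular box, roughly 26.1 × 26.4 mm footprint and 26.6 mm tall.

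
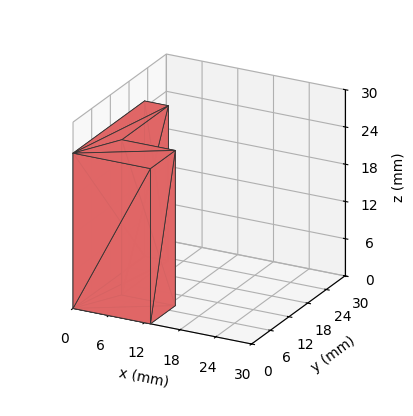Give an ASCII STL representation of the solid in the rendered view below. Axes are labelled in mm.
Reading the render: the shape is an L-shaped prism: outer 13 × 23 mm, arm thicknesses ≈ 8 mm (horizontal) and 4 mm (vertical), extruded 25 mm in z (dimensions read to the nearest mm from the axis ticks). For the STL, each face is triangulated and given an outward normal.

solid part
  facet normal 0.0000 0.0000 -1.0000
    outer loop
      vertex 13.000 8.000 0.000
      vertex 13.000 0.000 0.000
      vertex 0.000 0.000 0.000
    endloop
  endfacet
  facet normal 0.0000 0.0000 -1.0000
    outer loop
      vertex 4.000 8.000 0.000
      vertex 13.000 8.000 0.000
      vertex 0.000 0.000 0.000
    endloop
  endfacet
  facet normal 0.0000 0.0000 -1.0000
    outer loop
      vertex 4.000 23.000 0.000
      vertex 4.000 8.000 0.000
      vertex 0.000 0.000 0.000
    endloop
  endfacet
  facet normal 0.0000 0.0000 -1.0000
    outer loop
      vertex 0.000 23.000 0.000
      vertex 4.000 23.000 0.000
      vertex 0.000 0.000 0.000
    endloop
  endfacet
  facet normal 0.0000 0.0000 1.0000
    outer loop
      vertex 0.000 0.000 25.000
      vertex 13.000 0.000 25.000
      vertex 13.000 8.000 25.000
    endloop
  endfacet
  facet normal 0.0000 0.0000 1.0000
    outer loop
      vertex 0.000 0.000 25.000
      vertex 13.000 8.000 25.000
      vertex 4.000 8.000 25.000
    endloop
  endfacet
  facet normal 0.0000 0.0000 1.0000
    outer loop
      vertex 0.000 0.000 25.000
      vertex 4.000 8.000 25.000
      vertex 4.000 23.000 25.000
    endloop
  endfacet
  facet normal 0.0000 0.0000 1.0000
    outer loop
      vertex 0.000 0.000 25.000
      vertex 4.000 23.000 25.000
      vertex 0.000 23.000 25.000
    endloop
  endfacet
  facet normal 0.0000 -1.0000 0.0000
    outer loop
      vertex 0.000 0.000 0.000
      vertex 13.000 0.000 0.000
      vertex 13.000 0.000 25.000
    endloop
  endfacet
  facet normal 0.0000 -1.0000 0.0000
    outer loop
      vertex 0.000 0.000 0.000
      vertex 13.000 0.000 25.000
      vertex 0.000 0.000 25.000
    endloop
  endfacet
  facet normal 1.0000 0.0000 0.0000
    outer loop
      vertex 13.000 0.000 0.000
      vertex 13.000 8.000 0.000
      vertex 13.000 8.000 25.000
    endloop
  endfacet
  facet normal 1.0000 0.0000 0.0000
    outer loop
      vertex 13.000 0.000 0.000
      vertex 13.000 8.000 25.000
      vertex 13.000 0.000 25.000
    endloop
  endfacet
  facet normal 0.0000 1.0000 0.0000
    outer loop
      vertex 13.000 8.000 0.000
      vertex 4.000 8.000 0.000
      vertex 4.000 8.000 25.000
    endloop
  endfacet
  facet normal 0.0000 1.0000 0.0000
    outer loop
      vertex 13.000 8.000 0.000
      vertex 4.000 8.000 25.000
      vertex 13.000 8.000 25.000
    endloop
  endfacet
  facet normal 1.0000 0.0000 0.0000
    outer loop
      vertex 4.000 8.000 0.000
      vertex 4.000 23.000 0.000
      vertex 4.000 23.000 25.000
    endloop
  endfacet
  facet normal 1.0000 0.0000 0.0000
    outer loop
      vertex 4.000 8.000 0.000
      vertex 4.000 23.000 25.000
      vertex 4.000 8.000 25.000
    endloop
  endfacet
  facet normal 0.0000 1.0000 0.0000
    outer loop
      vertex 4.000 23.000 0.000
      vertex 0.000 23.000 0.000
      vertex 0.000 23.000 25.000
    endloop
  endfacet
  facet normal 0.0000 1.0000 0.0000
    outer loop
      vertex 4.000 23.000 0.000
      vertex 0.000 23.000 25.000
      vertex 4.000 23.000 25.000
    endloop
  endfacet
  facet normal -1.0000 0.0000 0.0000
    outer loop
      vertex 0.000 23.000 0.000
      vertex 0.000 0.000 0.000
      vertex 0.000 0.000 25.000
    endloop
  endfacet
  facet normal -1.0000 0.0000 0.0000
    outer loop
      vertex 0.000 23.000 0.000
      vertex 0.000 0.000 25.000
      vertex 0.000 23.000 25.000
    endloop
  endfacet
endsolid part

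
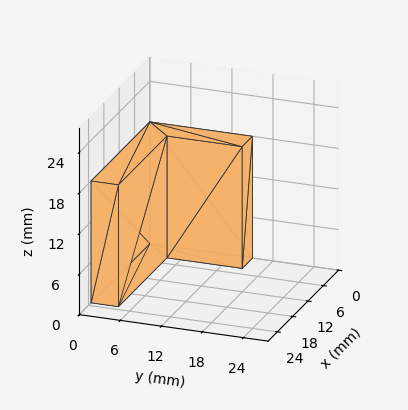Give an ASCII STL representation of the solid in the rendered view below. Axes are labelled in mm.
Reading the render: the shape is an L-shaped prism: outer 23 × 15 mm, arm thicknesses ≈ 4 mm (horizontal) and 4 mm (vertical), extruded 18 mm in z (dimensions read to the nearest mm from the axis ticks). For the STL, each face is triangulated and given an outward normal.

solid part
  facet normal 0.0000 0.0000 -1.0000
    outer loop
      vertex 23.000 4.000 0.000
      vertex 23.000 0.000 0.000
      vertex 0.000 0.000 0.000
    endloop
  endfacet
  facet normal 0.0000 0.0000 -1.0000
    outer loop
      vertex 4.000 4.000 0.000
      vertex 23.000 4.000 0.000
      vertex 0.000 0.000 0.000
    endloop
  endfacet
  facet normal 0.0000 0.0000 -1.0000
    outer loop
      vertex 4.000 15.000 0.000
      vertex 4.000 4.000 0.000
      vertex 0.000 0.000 0.000
    endloop
  endfacet
  facet normal 0.0000 0.0000 -1.0000
    outer loop
      vertex 0.000 15.000 0.000
      vertex 4.000 15.000 0.000
      vertex 0.000 0.000 0.000
    endloop
  endfacet
  facet normal 0.0000 0.0000 1.0000
    outer loop
      vertex 0.000 0.000 18.000
      vertex 23.000 0.000 18.000
      vertex 23.000 4.000 18.000
    endloop
  endfacet
  facet normal 0.0000 0.0000 1.0000
    outer loop
      vertex 0.000 0.000 18.000
      vertex 23.000 4.000 18.000
      vertex 4.000 4.000 18.000
    endloop
  endfacet
  facet normal 0.0000 0.0000 1.0000
    outer loop
      vertex 0.000 0.000 18.000
      vertex 4.000 4.000 18.000
      vertex 4.000 15.000 18.000
    endloop
  endfacet
  facet normal 0.0000 0.0000 1.0000
    outer loop
      vertex 0.000 0.000 18.000
      vertex 4.000 15.000 18.000
      vertex 0.000 15.000 18.000
    endloop
  endfacet
  facet normal 0.0000 -1.0000 0.0000
    outer loop
      vertex 0.000 0.000 0.000
      vertex 23.000 0.000 0.000
      vertex 23.000 0.000 18.000
    endloop
  endfacet
  facet normal 0.0000 -1.0000 0.0000
    outer loop
      vertex 0.000 0.000 0.000
      vertex 23.000 0.000 18.000
      vertex 0.000 0.000 18.000
    endloop
  endfacet
  facet normal 1.0000 0.0000 0.0000
    outer loop
      vertex 23.000 0.000 0.000
      vertex 23.000 4.000 0.000
      vertex 23.000 4.000 18.000
    endloop
  endfacet
  facet normal 1.0000 0.0000 0.0000
    outer loop
      vertex 23.000 0.000 0.000
      vertex 23.000 4.000 18.000
      vertex 23.000 0.000 18.000
    endloop
  endfacet
  facet normal 0.0000 1.0000 0.0000
    outer loop
      vertex 23.000 4.000 0.000
      vertex 4.000 4.000 0.000
      vertex 4.000 4.000 18.000
    endloop
  endfacet
  facet normal 0.0000 1.0000 0.0000
    outer loop
      vertex 23.000 4.000 0.000
      vertex 4.000 4.000 18.000
      vertex 23.000 4.000 18.000
    endloop
  endfacet
  facet normal 1.0000 0.0000 0.0000
    outer loop
      vertex 4.000 4.000 0.000
      vertex 4.000 15.000 0.000
      vertex 4.000 15.000 18.000
    endloop
  endfacet
  facet normal 1.0000 0.0000 0.0000
    outer loop
      vertex 4.000 4.000 0.000
      vertex 4.000 15.000 18.000
      vertex 4.000 4.000 18.000
    endloop
  endfacet
  facet normal 0.0000 1.0000 0.0000
    outer loop
      vertex 4.000 15.000 0.000
      vertex 0.000 15.000 0.000
      vertex 0.000 15.000 18.000
    endloop
  endfacet
  facet normal 0.0000 1.0000 0.0000
    outer loop
      vertex 4.000 15.000 0.000
      vertex 0.000 15.000 18.000
      vertex 4.000 15.000 18.000
    endloop
  endfacet
  facet normal -1.0000 0.0000 0.0000
    outer loop
      vertex 0.000 15.000 0.000
      vertex 0.000 0.000 0.000
      vertex 0.000 0.000 18.000
    endloop
  endfacet
  facet normal -1.0000 0.0000 0.0000
    outer loop
      vertex 0.000 15.000 0.000
      vertex 0.000 0.000 18.000
      vertex 0.000 15.000 18.000
    endloop
  endfacet
endsolid part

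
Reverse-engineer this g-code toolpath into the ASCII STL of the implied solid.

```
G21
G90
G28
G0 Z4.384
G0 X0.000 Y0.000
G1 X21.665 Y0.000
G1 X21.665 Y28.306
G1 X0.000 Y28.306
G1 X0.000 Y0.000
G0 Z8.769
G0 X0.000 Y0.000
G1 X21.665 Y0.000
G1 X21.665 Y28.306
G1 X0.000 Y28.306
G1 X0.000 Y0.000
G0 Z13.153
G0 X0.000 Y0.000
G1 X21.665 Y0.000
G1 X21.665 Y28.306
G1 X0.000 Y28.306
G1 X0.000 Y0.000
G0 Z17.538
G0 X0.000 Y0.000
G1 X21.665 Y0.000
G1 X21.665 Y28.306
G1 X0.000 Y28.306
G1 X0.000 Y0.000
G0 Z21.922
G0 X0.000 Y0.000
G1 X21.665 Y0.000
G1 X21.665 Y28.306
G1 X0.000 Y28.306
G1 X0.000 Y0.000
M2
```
solid part
  facet normal 0.0000 0.0000 -1.0000
    outer loop
      vertex 21.665 28.306 0.000
      vertex 21.665 0.000 0.000
      vertex 0.000 0.000 0.000
    endloop
  endfacet
  facet normal 0.0000 0.0000 -1.0000
    outer loop
      vertex 0.000 28.306 0.000
      vertex 21.665 28.306 0.000
      vertex 0.000 0.000 0.000
    endloop
  endfacet
  facet normal 0.0000 0.0000 1.0000
    outer loop
      vertex 0.000 0.000 21.922
      vertex 21.665 0.000 21.922
      vertex 21.665 28.306 21.922
    endloop
  endfacet
  facet normal 0.0000 0.0000 1.0000
    outer loop
      vertex 0.000 0.000 21.922
      vertex 21.665 28.306 21.922
      vertex 0.000 28.306 21.922
    endloop
  endfacet
  facet normal 0.0000 -1.0000 0.0000
    outer loop
      vertex 0.000 0.000 0.000
      vertex 21.665 0.000 0.000
      vertex 21.665 0.000 21.922
    endloop
  endfacet
  facet normal 0.0000 -1.0000 0.0000
    outer loop
      vertex 0.000 0.000 0.000
      vertex 21.665 0.000 21.922
      vertex 0.000 0.000 21.922
    endloop
  endfacet
  facet normal 0.0000 1.0000 0.0000
    outer loop
      vertex 21.665 28.306 21.922
      vertex 21.665 28.306 0.000
      vertex 0.000 28.306 0.000
    endloop
  endfacet
  facet normal 0.0000 1.0000 0.0000
    outer loop
      vertex 0.000 28.306 21.922
      vertex 21.665 28.306 21.922
      vertex 0.000 28.306 0.000
    endloop
  endfacet
  facet normal -1.0000 0.0000 0.0000
    outer loop
      vertex 0.000 28.306 21.922
      vertex 0.000 28.306 0.000
      vertex 0.000 0.000 0.000
    endloop
  endfacet
  facet normal -1.0000 0.0000 0.0000
    outer loop
      vertex 0.000 0.000 21.922
      vertex 0.000 28.306 21.922
      vertex 0.000 0.000 0.000
    endloop
  endfacet
  facet normal 1.0000 0.0000 0.0000
    outer loop
      vertex 21.665 0.000 0.000
      vertex 21.665 28.306 0.000
      vertex 21.665 28.306 21.922
    endloop
  endfacet
  facet normal 1.0000 0.0000 0.0000
    outer loop
      vertex 21.665 0.000 0.000
      vertex 21.665 28.306 21.922
      vertex 21.665 0.000 21.922
    endloop
  endfacet
endsolid part

The G0 Z moves step by Δz≈4.384 mm. Every layer's G1 loop is the same polygon, so the solid is a straight extrusion of it from z=0 to z≈21.9. Closing with flat bottom and top caps and triangulating gives 12 facets — a rectangular box, roughly 21.7 × 28.3 mm footprint and 21.9 mm tall.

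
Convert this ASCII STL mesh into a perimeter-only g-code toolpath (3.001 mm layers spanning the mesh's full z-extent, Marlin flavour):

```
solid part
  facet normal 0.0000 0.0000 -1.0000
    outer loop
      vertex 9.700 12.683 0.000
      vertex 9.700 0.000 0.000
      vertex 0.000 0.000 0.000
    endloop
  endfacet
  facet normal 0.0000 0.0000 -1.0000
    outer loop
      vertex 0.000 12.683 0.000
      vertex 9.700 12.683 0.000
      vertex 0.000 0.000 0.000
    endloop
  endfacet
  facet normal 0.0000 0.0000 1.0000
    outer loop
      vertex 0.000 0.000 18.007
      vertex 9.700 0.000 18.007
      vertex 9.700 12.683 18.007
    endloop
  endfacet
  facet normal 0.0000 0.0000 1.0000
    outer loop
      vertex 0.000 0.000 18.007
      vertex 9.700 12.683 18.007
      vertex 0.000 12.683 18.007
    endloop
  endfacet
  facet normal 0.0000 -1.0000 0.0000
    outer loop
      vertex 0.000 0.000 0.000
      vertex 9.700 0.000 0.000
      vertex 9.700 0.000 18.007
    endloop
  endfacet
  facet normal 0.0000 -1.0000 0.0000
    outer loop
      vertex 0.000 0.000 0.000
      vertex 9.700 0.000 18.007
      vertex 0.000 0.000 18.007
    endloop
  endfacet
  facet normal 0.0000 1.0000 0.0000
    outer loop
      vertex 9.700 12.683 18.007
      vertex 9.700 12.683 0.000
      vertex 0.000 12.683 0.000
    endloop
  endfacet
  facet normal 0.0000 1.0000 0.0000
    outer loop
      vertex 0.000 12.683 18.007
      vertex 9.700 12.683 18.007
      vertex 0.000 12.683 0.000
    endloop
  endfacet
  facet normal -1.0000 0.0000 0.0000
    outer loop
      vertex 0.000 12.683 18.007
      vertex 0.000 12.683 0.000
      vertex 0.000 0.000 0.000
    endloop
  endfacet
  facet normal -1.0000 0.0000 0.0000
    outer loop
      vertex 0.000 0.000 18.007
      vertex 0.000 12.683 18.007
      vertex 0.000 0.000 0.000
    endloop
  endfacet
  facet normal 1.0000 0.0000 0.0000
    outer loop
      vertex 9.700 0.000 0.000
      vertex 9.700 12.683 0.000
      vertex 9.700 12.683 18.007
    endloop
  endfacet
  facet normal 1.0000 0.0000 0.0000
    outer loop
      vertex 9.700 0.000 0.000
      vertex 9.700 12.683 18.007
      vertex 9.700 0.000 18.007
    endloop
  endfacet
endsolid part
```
; perimeter-only toolpath
G21 ; units = mm
G90 ; absolute positioning
G28 ; home
; layer 1
G0 Z3.001
G0 X0.000 Y0.000
G1 X9.700 Y0.000
G1 X9.700 Y12.683
G1 X0.000 Y12.683
G1 X0.000 Y0.000
; layer 2
G0 Z6.002
G0 X0.000 Y0.000
G1 X9.700 Y0.000
G1 X9.700 Y12.683
G1 X0.000 Y12.683
G1 X0.000 Y0.000
; layer 3
G0 Z9.004
G0 X0.000 Y0.000
G1 X9.700 Y0.000
G1 X9.700 Y12.683
G1 X0.000 Y12.683
G1 X0.000 Y0.000
; layer 4
G0 Z12.005
G0 X0.000 Y0.000
G1 X9.700 Y0.000
G1 X9.700 Y12.683
G1 X0.000 Y12.683
G1 X0.000 Y0.000
; layer 5
G0 Z15.006
G0 X0.000 Y0.000
G1 X9.700 Y0.000
G1 X9.700 Y12.683
G1 X0.000 Y12.683
G1 X0.000 Y0.000
; layer 6
G0 Z18.007
G0 X0.000 Y0.000
G1 X9.700 Y0.000
G1 X9.700 Y12.683
G1 X0.000 Y12.683
G1 X0.000 Y0.000
M2 ; end

The solid is a rectangular box, roughly 9.7 × 12.7 mm footprint and 18 mm tall. Slicing at Δz = 3.001 mm — 6 equal slices spanning the solid's height, so layer i sits at z = i·h/6 — gives 6 non-empty perimeters. Each is a 4-segment closed polygon; G0 lifts to the layer z and rapids to the start vertex, then G1 traces the edges.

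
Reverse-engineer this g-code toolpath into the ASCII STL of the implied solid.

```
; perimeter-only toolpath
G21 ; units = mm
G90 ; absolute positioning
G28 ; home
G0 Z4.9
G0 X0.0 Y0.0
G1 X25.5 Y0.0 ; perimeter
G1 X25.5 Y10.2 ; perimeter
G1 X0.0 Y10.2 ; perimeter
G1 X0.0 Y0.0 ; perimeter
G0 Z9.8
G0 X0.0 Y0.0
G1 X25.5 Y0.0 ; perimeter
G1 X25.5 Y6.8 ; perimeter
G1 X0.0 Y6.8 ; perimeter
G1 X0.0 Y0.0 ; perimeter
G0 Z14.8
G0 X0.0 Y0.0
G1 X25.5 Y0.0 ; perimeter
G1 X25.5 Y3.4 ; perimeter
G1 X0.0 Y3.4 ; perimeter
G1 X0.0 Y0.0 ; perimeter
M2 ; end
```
solid part
  facet normal 0.0000 0.0000 -1.0000
    outer loop
      vertex 25.5 13.6 0.0
      vertex 25.5 0.0 0.0
      vertex 0.0 0.0 0.0
    endloop
  endfacet
  facet normal 0.0000 0.0000 -1.0000
    outer loop
      vertex 0.0 13.6 0.0
      vertex 25.5 13.6 0.0
      vertex 0.0 0.0 0.0
    endloop
  endfacet
  facet normal 0.0000 -1.0000 0.0000
    outer loop
      vertex 0.0 0.0 0.0
      vertex 25.5 0.0 0.0
      vertex 25.5 0.0 19.7
    endloop
  endfacet
  facet normal 0.0000 -1.0000 0.0000
    outer loop
      vertex 0.0 0.0 0.0
      vertex 25.5 0.0 19.7
      vertex 0.0 0.0 19.7
    endloop
  endfacet
  facet normal 0.0000 0.8229 0.5681
    outer loop
      vertex 0.0 0.0 19.7
      vertex 25.5 0.0 19.7
      vertex 25.5 13.6 0.0
    endloop
  endfacet
  facet normal 0.0000 0.8229 0.5681
    outer loop
      vertex 0.0 0.0 19.7
      vertex 25.5 13.6 0.0
      vertex 0.0 13.6 0.0
    endloop
  endfacet
  facet normal -1.0000 0.0000 0.0000
    outer loop
      vertex 0.0 0.0 19.7
      vertex 0.0 13.6 0.0
      vertex 0.0 0.0 0.0
    endloop
  endfacet
  facet normal 1.0000 0.0000 0.0000
    outer loop
      vertex 25.5 0.0 0.0
      vertex 25.5 13.6 0.0
      vertex 25.5 0.0 19.7
    endloop
  endfacet
endsolid part

The G0 Z moves step by Δz≈4.9 mm. The G1 loops shrink linearly with z, so the solid tapers from its base footprint up to z≈19.7. Closing with a flat bottom cap and the tapered top and triangulating gives 8 facets — a wedge (ramp): 25.5 × 13.6 mm base, rising to 19.7 mm along the y=0 edge and sloping linearly to z=0 at y=13.6.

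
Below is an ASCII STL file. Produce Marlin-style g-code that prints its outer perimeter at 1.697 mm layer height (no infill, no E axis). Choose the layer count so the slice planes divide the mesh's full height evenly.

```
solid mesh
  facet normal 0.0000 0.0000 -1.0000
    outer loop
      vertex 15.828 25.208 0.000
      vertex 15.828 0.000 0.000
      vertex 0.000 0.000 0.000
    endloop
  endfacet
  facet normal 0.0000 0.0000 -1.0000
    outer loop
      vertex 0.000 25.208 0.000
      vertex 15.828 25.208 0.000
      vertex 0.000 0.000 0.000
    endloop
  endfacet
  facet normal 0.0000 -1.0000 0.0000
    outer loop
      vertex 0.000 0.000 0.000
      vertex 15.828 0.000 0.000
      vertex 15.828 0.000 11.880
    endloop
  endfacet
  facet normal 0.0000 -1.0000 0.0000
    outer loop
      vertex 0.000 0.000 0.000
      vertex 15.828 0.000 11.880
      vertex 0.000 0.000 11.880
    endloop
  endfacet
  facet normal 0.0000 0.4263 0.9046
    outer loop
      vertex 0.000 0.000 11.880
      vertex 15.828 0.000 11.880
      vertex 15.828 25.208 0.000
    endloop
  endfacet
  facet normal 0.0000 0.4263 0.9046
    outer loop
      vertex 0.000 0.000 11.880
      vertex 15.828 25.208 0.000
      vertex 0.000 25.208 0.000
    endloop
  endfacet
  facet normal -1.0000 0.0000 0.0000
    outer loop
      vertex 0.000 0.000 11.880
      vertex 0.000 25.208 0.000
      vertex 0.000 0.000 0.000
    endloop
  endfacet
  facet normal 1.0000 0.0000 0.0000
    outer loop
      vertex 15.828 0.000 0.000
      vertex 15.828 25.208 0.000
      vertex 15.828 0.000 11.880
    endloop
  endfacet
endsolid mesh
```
; perimeter-only toolpath
G21 ; units = mm
G90 ; absolute positioning
G28 ; home
; layer 1
G0 Z1.697
G0 X0.000 Y0.000
G1 X15.828 Y0.000
G1 X15.828 Y21.607
G1 X0.000 Y21.607
G1 X0.000 Y0.000
; layer 2
G0 Z3.394
G0 X0.000 Y0.000
G1 X15.828 Y0.000
G1 X15.828 Y18.006
G1 X0.000 Y18.006
G1 X0.000 Y0.000
; layer 3
G0 Z5.091
G0 X0.000 Y0.000
G1 X15.828 Y0.000
G1 X15.828 Y14.405
G1 X0.000 Y14.405
G1 X0.000 Y0.000
; layer 4
G0 Z6.789
G0 X0.000 Y0.000
G1 X15.828 Y0.000
G1 X15.828 Y10.803
G1 X0.000 Y10.803
G1 X0.000 Y0.000
; layer 5
G0 Z8.486
G0 X0.000 Y0.000
G1 X15.828 Y0.000
G1 X15.828 Y7.202
G1 X0.000 Y7.202
G1 X0.000 Y0.000
; layer 6
G0 Z10.183
G0 X0.000 Y0.000
G1 X15.828 Y0.000
G1 X15.828 Y3.601
G1 X0.000 Y3.601
G1 X0.000 Y0.000
M2 ; end

The solid is a wedge (ramp): 15.8 × 25.2 mm base, rising to 11.9 mm along the y=0 edge and sloping linearly to z=0 at y=25.2. Slicing at Δz = 1.697 mm — 7 equal slices spanning the solid's height, so layer i sits at z = i·h/7 — gives 6 non-empty perimeters. Each is a 4-segment closed polygon; G0 lifts to the layer z and rapids to the start vertex, then G1 traces the edges. The cross-section shrinks linearly with z (the slice at the apex is degenerate and omitted).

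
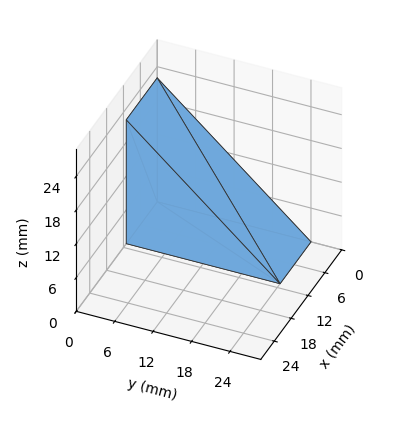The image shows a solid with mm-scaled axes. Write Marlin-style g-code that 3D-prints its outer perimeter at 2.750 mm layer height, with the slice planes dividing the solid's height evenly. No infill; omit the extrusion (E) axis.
Reading the render: the shape is a wedge (ramp): 11 × 24 mm base, rising to 22 mm along the y=0 edge and sloping linearly to z=0 at y=24 (dimensions read to the nearest mm from the axis ticks). For the g-code, the solid's height is divided into equal slices at the stated Δz and each level perimeter traced with G1 moves after a G0 lift.

; perimeter-only toolpath
G21 ; units = mm
G90 ; absolute positioning
G28 ; home
; layer 1
G0 Z2.750
G0 X0.000 Y0.000
G1 X11.000 Y0.000
G1 X11.000 Y21.000
G1 X0.000 Y21.000
G1 X0.000 Y0.000
; layer 2
G0 Z5.500
G0 X0.000 Y0.000
G1 X11.000 Y0.000
G1 X11.000 Y18.000
G1 X0.000 Y18.000
G1 X0.000 Y0.000
; layer 3
G0 Z8.250
G0 X0.000 Y0.000
G1 X11.000 Y0.000
G1 X11.000 Y15.000
G1 X0.000 Y15.000
G1 X0.000 Y0.000
; layer 4
G0 Z11.000
G0 X0.000 Y0.000
G1 X11.000 Y0.000
G1 X11.000 Y12.000
G1 X0.000 Y12.000
G1 X0.000 Y0.000
; layer 5
G0 Z13.750
G0 X0.000 Y0.000
G1 X11.000 Y0.000
G1 X11.000 Y9.000
G1 X0.000 Y9.000
G1 X0.000 Y0.000
; layer 6
G0 Z16.500
G0 X0.000 Y0.000
G1 X11.000 Y0.000
G1 X11.000 Y6.000
G1 X0.000 Y6.000
G1 X0.000 Y0.000
; layer 7
G0 Z19.250
G0 X0.000 Y0.000
G1 X11.000 Y0.000
G1 X11.000 Y3.000
G1 X0.000 Y3.000
G1 X0.000 Y0.000
M2 ; end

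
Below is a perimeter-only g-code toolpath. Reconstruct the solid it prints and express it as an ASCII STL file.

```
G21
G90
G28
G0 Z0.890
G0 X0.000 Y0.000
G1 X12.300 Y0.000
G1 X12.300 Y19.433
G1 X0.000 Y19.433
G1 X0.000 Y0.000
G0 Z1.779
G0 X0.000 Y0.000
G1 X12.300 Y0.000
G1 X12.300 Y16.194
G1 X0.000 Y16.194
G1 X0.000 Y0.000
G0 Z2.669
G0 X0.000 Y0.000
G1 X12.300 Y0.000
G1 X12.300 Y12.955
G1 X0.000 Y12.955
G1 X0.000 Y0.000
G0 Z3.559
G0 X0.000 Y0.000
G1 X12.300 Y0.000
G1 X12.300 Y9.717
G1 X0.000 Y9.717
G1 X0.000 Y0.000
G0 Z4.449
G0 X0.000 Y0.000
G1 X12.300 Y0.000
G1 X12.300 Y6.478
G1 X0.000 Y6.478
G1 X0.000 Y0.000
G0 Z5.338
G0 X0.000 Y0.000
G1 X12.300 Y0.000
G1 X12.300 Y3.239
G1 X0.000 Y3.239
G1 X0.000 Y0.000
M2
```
solid part
  facet normal 0.0000 0.0000 -1.0000
    outer loop
      vertex 12.300 22.672 0.000
      vertex 12.300 0.000 0.000
      vertex 0.000 0.000 0.000
    endloop
  endfacet
  facet normal 0.0000 0.0000 -1.0000
    outer loop
      vertex 0.000 22.672 0.000
      vertex 12.300 22.672 0.000
      vertex 0.000 0.000 0.000
    endloop
  endfacet
  facet normal 0.0000 -1.0000 0.0000
    outer loop
      vertex 0.000 0.000 0.000
      vertex 12.300 0.000 0.000
      vertex 12.300 0.000 6.228
    endloop
  endfacet
  facet normal 0.0000 -1.0000 0.0000
    outer loop
      vertex 0.000 0.000 0.000
      vertex 12.300 0.000 6.228
      vertex 0.000 0.000 6.228
    endloop
  endfacet
  facet normal 0.0000 0.2649 0.9643
    outer loop
      vertex 0.000 0.000 6.228
      vertex 12.300 0.000 6.228
      vertex 12.300 22.672 0.000
    endloop
  endfacet
  facet normal 0.0000 0.2649 0.9643
    outer loop
      vertex 0.000 0.000 6.228
      vertex 12.300 22.672 0.000
      vertex 0.000 22.672 0.000
    endloop
  endfacet
  facet normal -1.0000 0.0000 0.0000
    outer loop
      vertex 0.000 0.000 6.228
      vertex 0.000 22.672 0.000
      vertex 0.000 0.000 0.000
    endloop
  endfacet
  facet normal 1.0000 0.0000 0.0000
    outer loop
      vertex 12.300 0.000 0.000
      vertex 12.300 22.672 0.000
      vertex 12.300 0.000 6.228
    endloop
  endfacet
endsolid part

The G0 Z moves step by Δz≈0.890 mm. The G1 loops shrink linearly with z, so the solid tapers from its base footprint up to z≈6.23. Closing with a flat bottom cap and the tapered top and triangulating gives 8 facets — a wedge (ramp): 12.3 × 22.7 mm base, rising to 6.23 mm along the y=0 edge and sloping linearly to z=0 at y=22.7.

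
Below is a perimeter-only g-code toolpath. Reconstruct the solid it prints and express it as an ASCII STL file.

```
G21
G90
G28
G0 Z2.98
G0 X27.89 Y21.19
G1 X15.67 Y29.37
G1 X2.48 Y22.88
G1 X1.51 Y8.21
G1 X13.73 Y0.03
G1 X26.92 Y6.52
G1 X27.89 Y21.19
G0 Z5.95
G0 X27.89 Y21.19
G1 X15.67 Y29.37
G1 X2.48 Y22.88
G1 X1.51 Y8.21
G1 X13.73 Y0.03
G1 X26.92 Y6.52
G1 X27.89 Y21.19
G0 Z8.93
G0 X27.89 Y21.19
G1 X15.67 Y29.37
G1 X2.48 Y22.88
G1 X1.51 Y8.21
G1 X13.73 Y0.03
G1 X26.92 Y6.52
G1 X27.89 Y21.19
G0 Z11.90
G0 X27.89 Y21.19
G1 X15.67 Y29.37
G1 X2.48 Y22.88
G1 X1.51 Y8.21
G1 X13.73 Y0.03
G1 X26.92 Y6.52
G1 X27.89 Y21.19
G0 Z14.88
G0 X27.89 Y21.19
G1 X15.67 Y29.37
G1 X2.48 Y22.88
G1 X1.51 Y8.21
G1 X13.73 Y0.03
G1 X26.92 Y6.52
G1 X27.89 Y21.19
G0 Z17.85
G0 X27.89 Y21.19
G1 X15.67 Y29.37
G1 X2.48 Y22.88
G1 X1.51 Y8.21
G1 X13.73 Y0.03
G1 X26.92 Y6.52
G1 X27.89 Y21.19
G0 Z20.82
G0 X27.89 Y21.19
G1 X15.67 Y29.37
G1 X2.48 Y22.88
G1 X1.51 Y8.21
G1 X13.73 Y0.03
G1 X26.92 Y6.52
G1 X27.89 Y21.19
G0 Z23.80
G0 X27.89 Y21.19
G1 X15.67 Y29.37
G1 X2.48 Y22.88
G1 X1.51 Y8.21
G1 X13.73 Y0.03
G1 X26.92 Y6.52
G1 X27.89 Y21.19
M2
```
solid part
  facet normal 0.0000 0.0000 -1.0000
    outer loop
      vertex 2.48 22.88 0.00
      vertex 15.67 29.37 0.00
      vertex 27.89 21.19 0.00
    endloop
  endfacet
  facet normal 0.0000 0.0000 -1.0000
    outer loop
      vertex 1.51 8.21 0.00
      vertex 2.48 22.88 0.00
      vertex 27.89 21.19 0.00
    endloop
  endfacet
  facet normal 0.0000 0.0000 -1.0000
    outer loop
      vertex 13.73 0.03 0.00
      vertex 1.51 8.21 0.00
      vertex 27.89 21.19 0.00
    endloop
  endfacet
  facet normal 0.0000 0.0000 -1.0000
    outer loop
      vertex 26.92 6.52 0.00
      vertex 13.73 0.03 0.00
      vertex 27.89 21.19 0.00
    endloop
  endfacet
  facet normal 0.0000 0.0000 1.0000
    outer loop
      vertex 27.89 21.19 23.80
      vertex 15.67 29.37 23.80
      vertex 2.48 22.88 23.80
    endloop
  endfacet
  facet normal 0.0000 0.0000 1.0000
    outer loop
      vertex 27.89 21.19 23.80
      vertex 2.48 22.88 23.80
      vertex 1.51 8.21 23.80
    endloop
  endfacet
  facet normal 0.0000 0.0000 1.0000
    outer loop
      vertex 27.89 21.19 23.80
      vertex 1.51 8.21 23.80
      vertex 13.73 0.03 23.80
    endloop
  endfacet
  facet normal 0.0000 0.0000 1.0000
    outer loop
      vertex 27.89 21.19 23.80
      vertex 13.73 0.03 23.80
      vertex 26.92 6.52 23.80
    endloop
  endfacet
  facet normal 0.5563 0.8310 0.0000
    outer loop
      vertex 27.89 21.19 0.00
      vertex 15.67 29.37 0.00
      vertex 15.67 29.37 23.80
    endloop
  endfacet
  facet normal 0.5563 0.8310 0.0000
    outer loop
      vertex 27.89 21.19 0.00
      vertex 15.67 29.37 23.80
      vertex 27.89 21.19 23.80
    endloop
  endfacet
  facet normal -0.4415 0.8973 0.0000
    outer loop
      vertex 15.67 29.37 0.00
      vertex 2.48 22.88 0.00
      vertex 2.48 22.88 23.80
    endloop
  endfacet
  facet normal -0.4415 0.8973 0.0000
    outer loop
      vertex 15.67 29.37 0.00
      vertex 2.48 22.88 23.80
      vertex 15.67 29.37 23.80
    endloop
  endfacet
  facet normal -0.9978 0.0660 0.0000
    outer loop
      vertex 2.48 22.88 0.00
      vertex 1.51 8.21 0.00
      vertex 1.51 8.21 23.80
    endloop
  endfacet
  facet normal -0.9978 0.0660 0.0000
    outer loop
      vertex 2.48 22.88 0.00
      vertex 1.51 8.21 23.80
      vertex 2.48 22.88 23.80
    endloop
  endfacet
  facet normal -0.5563 -0.8310 0.0000
    outer loop
      vertex 1.51 8.21 0.00
      vertex 13.73 0.03 0.00
      vertex 13.73 0.03 23.80
    endloop
  endfacet
  facet normal -0.5563 -0.8310 0.0000
    outer loop
      vertex 1.51 8.21 0.00
      vertex 13.73 0.03 23.80
      vertex 1.51 8.21 23.80
    endloop
  endfacet
  facet normal 0.4415 -0.8973 0.0000
    outer loop
      vertex 13.73 0.03 0.00
      vertex 26.92 6.52 0.00
      vertex 26.92 6.52 23.80
    endloop
  endfacet
  facet normal 0.4415 -0.8973 0.0000
    outer loop
      vertex 13.73 0.03 0.00
      vertex 26.92 6.52 23.80
      vertex 13.73 0.03 23.80
    endloop
  endfacet
  facet normal 0.9978 -0.0660 0.0000
    outer loop
      vertex 26.92 6.52 0.00
      vertex 27.89 21.19 0.00
      vertex 27.89 21.19 23.80
    endloop
  endfacet
  facet normal 0.9978 -0.0660 0.0000
    outer loop
      vertex 26.92 6.52 0.00
      vertex 27.89 21.19 23.80
      vertex 26.92 6.52 23.80
    endloop
  endfacet
endsolid part

The G0 Z moves step by Δz≈2.98 mm. Every layer's G1 loop is the same polygon, so the solid is a straight extrusion of it from z=0 to z≈23.8. Closing with flat bottom and top caps and triangulating gives 20 facets — a regular 6-sided prism (a cylinder approximated with 6 flat sides), circumscribed radius ≈ 14.7 mm, height ≈ 23.8 mm.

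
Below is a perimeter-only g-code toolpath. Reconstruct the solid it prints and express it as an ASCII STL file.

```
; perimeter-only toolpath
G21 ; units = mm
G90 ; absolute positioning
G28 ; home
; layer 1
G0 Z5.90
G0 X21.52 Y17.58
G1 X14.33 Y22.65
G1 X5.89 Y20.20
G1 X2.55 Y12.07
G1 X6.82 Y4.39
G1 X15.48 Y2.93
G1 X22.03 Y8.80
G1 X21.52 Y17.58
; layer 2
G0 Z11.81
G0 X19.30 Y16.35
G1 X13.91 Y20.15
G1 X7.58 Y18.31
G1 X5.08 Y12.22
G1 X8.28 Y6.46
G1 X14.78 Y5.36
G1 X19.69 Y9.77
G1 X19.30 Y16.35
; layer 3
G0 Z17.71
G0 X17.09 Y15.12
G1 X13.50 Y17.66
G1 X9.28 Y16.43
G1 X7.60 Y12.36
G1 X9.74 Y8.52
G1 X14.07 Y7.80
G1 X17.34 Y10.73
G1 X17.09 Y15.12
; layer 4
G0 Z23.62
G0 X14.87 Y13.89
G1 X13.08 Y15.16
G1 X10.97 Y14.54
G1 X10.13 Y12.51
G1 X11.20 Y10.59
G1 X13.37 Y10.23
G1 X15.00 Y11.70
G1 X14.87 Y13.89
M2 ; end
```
solid part
  facet normal 0.0000 0.0000 -1.0000
    outer loop
      vertex 4.20 22.08 0.00
      vertex 14.75 25.15 0.00
      vertex 23.73 18.81 0.00
    endloop
  endfacet
  facet normal 0.0000 0.0000 -1.0000
    outer loop
      vertex 0.02 11.92 0.00
      vertex 4.20 22.08 0.00
      vertex 23.73 18.81 0.00
    endloop
  endfacet
  facet normal 0.0000 0.0000 -1.0000
    outer loop
      vertex 5.36 2.32 0.00
      vertex 0.02 11.92 0.00
      vertex 23.73 18.81 0.00
    endloop
  endfacet
  facet normal 0.0000 0.0000 -1.0000
    outer loop
      vertex 16.19 0.50 0.00
      vertex 5.36 2.32 0.00
      vertex 23.73 18.81 0.00
    endloop
  endfacet
  facet normal 0.0000 0.0000 -1.0000
    outer loop
      vertex 24.37 7.84 0.00
      vertex 16.19 0.50 0.00
      vertex 23.73 18.81 0.00
    endloop
  endfacet
  facet normal 0.5380 0.7620 0.3605
    outer loop
      vertex 23.73 18.81 0.00
      vertex 14.75 25.15 0.00
      vertex 12.66 12.66 29.52
    endloop
  endfacet
  facet normal -0.2606 0.8956 0.3605
    outer loop
      vertex 14.75 25.15 0.00
      vertex 4.20 22.08 0.00
      vertex 12.66 12.66 29.52
    endloop
  endfacet
  facet normal -0.8626 0.3549 0.3605
    outer loop
      vertex 4.20 22.08 0.00
      vertex 0.02 11.92 0.00
      vertex 12.66 12.66 29.52
    endloop
  endfacet
  facet normal -0.8152 -0.4534 0.3604
    outer loop
      vertex 0.02 11.92 0.00
      vertex 5.36 2.32 0.00
      vertex 12.66 12.66 29.52
    endloop
  endfacet
  facet normal -0.1546 -0.9199 0.3604
    outer loop
      vertex 5.36 2.32 0.00
      vertex 16.19 0.50 0.00
      vertex 12.66 12.66 29.52
    endloop
  endfacet
  facet normal 0.6230 -0.6943 0.3605
    outer loop
      vertex 16.19 0.50 0.00
      vertex 24.37 7.84 0.00
      vertex 12.66 12.66 29.52
    endloop
  endfacet
  facet normal 0.9312 0.0543 0.3605
    outer loop
      vertex 24.37 7.84 0.00
      vertex 23.73 18.81 0.00
      vertex 12.66 12.66 29.52
    endloop
  endfacet
endsolid part

The G0 Z moves step by Δz≈5.90 mm. The G1 loops shrink linearly with z, so the solid tapers from its base footprint up to z≈29.5. Closing with a flat bottom cap and the tapered top and triangulating gives 12 facets — a regular 7-sided pyramid, base circumscribed radius ≈ 12.7 mm, apex at z ≈ 29.5 mm.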